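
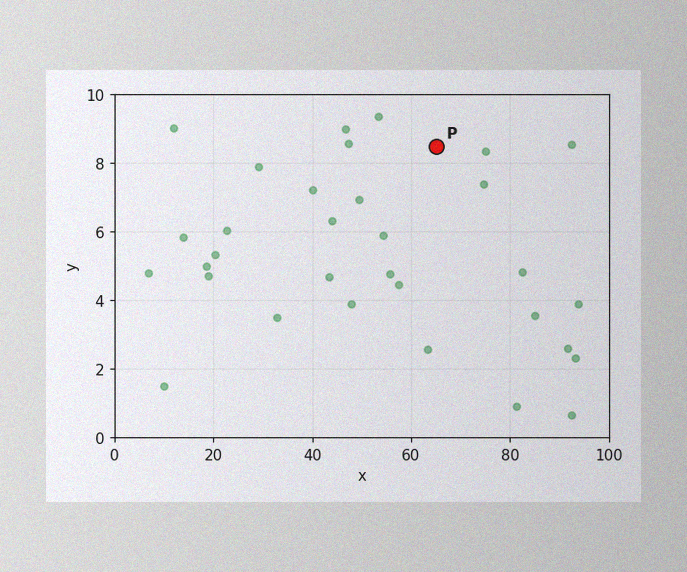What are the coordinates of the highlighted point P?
(65, 8.5)

The image has some photo noise and uneven lighting. Following the gridlines from P to each axis, P sits at (65, 8.5).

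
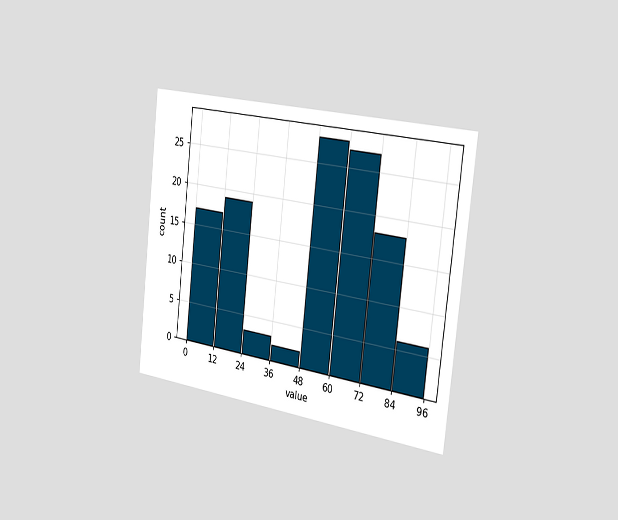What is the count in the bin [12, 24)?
19

The chart is tilted about 6° clockwise and viewed slightly from the right. The [12, 24) bin has height 19.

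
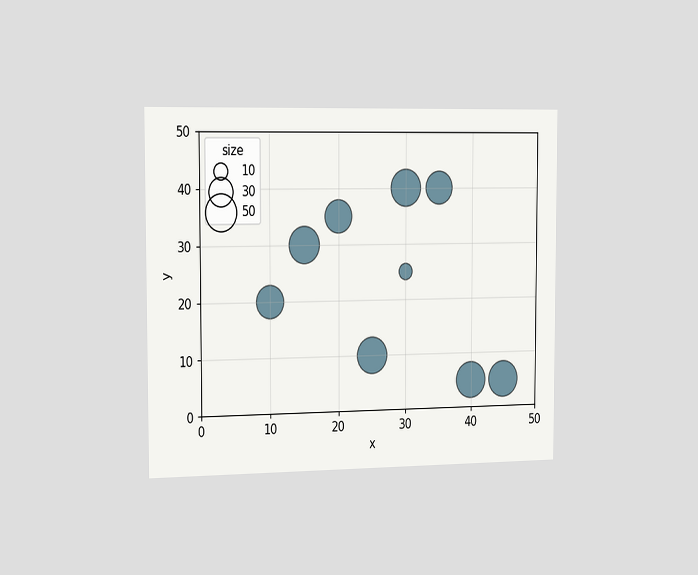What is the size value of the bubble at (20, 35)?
The chart is viewed slightly from the left. Matching the bubble at (20, 35) against the size legend gives 40.

40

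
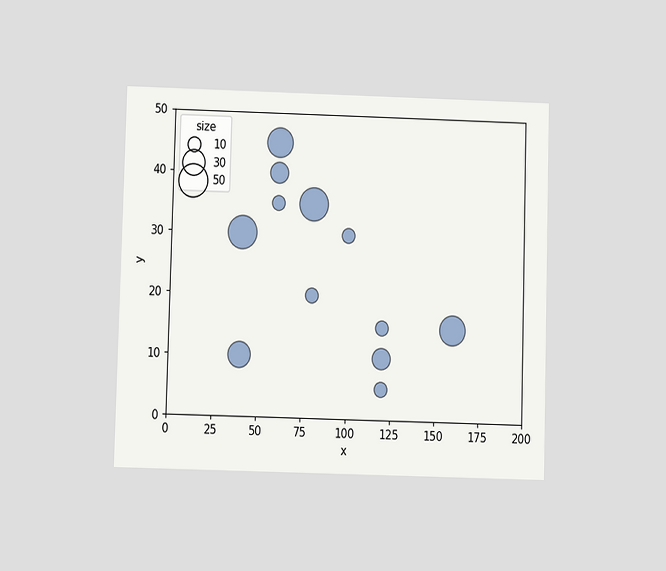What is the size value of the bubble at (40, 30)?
The chart is viewed at a slight angle. Matching the bubble at (40, 30) against the size legend gives 50.

50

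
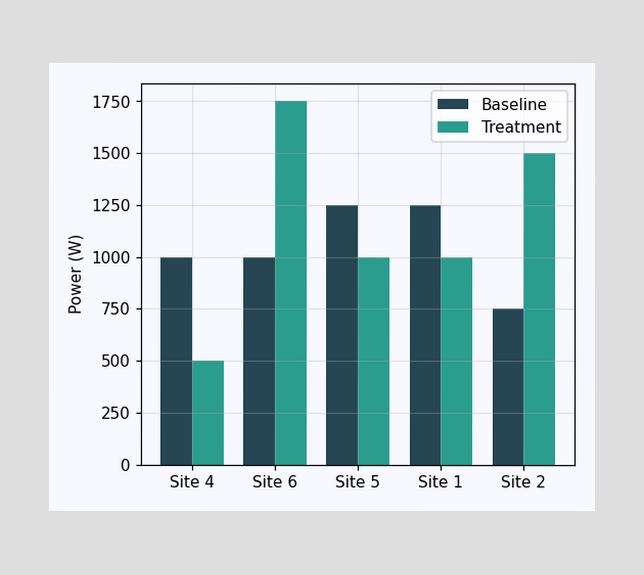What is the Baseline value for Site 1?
The Baseline bar at Site 1 reaches 1250W on the y-axis.

1250W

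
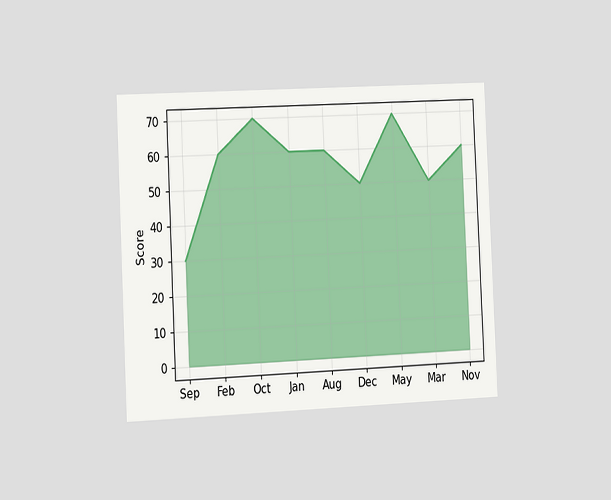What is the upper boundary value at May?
70

The chart is tilted about 3° counter-clockwise and viewed slightly from the left. At May the upper boundary is at 70.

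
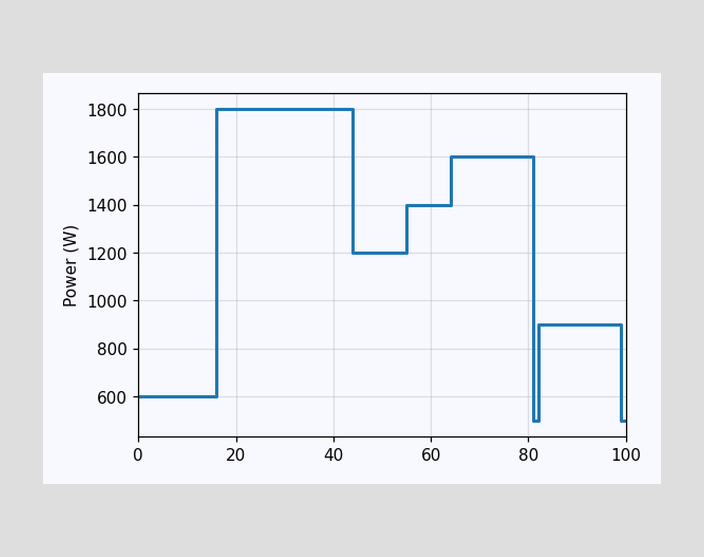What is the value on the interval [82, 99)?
900W

On [82, 99) the step sits at 900W.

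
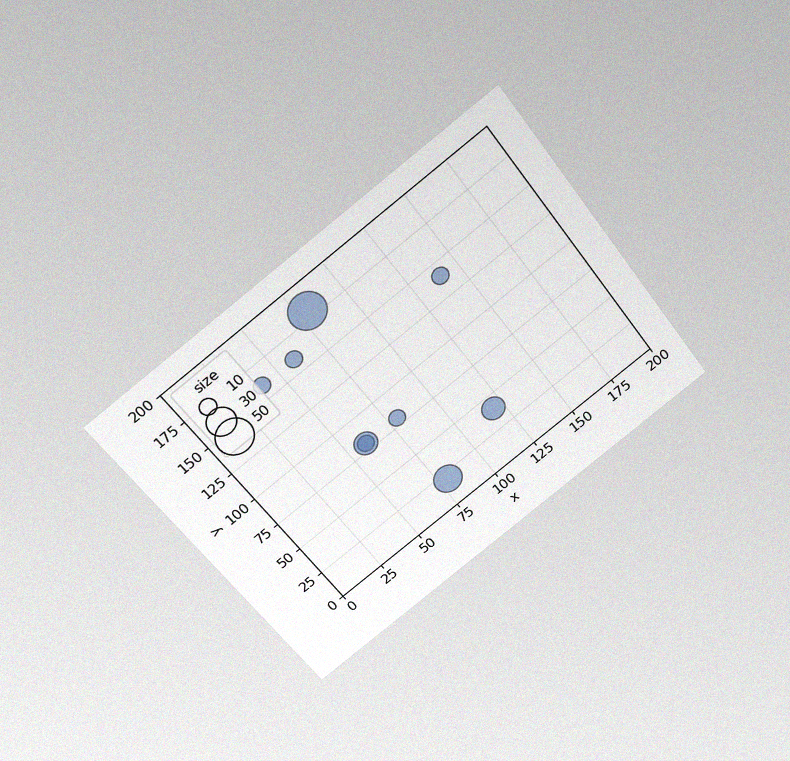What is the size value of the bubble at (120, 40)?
20

The chart is tilted about 36° counter-clockwise and viewed slightly from above, with some photo noise. Matching the bubble at (120, 40) against the size legend gives 20.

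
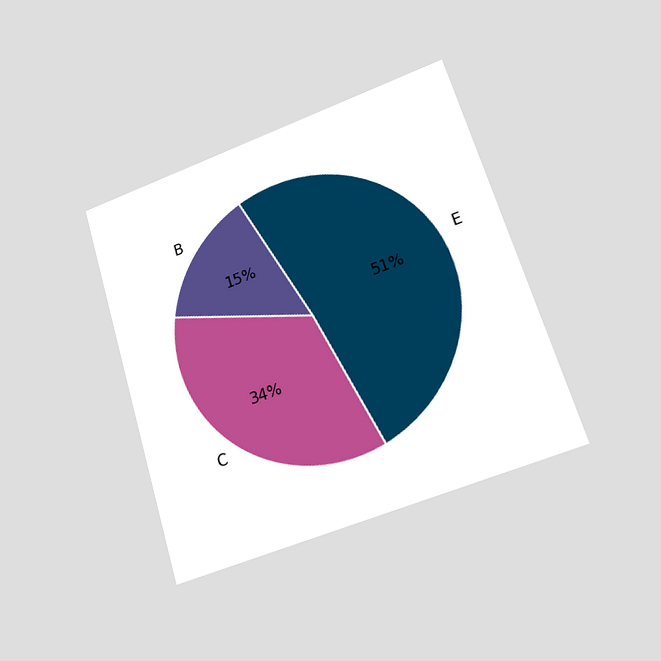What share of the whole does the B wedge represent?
15%

The chart is tilted about 17° counter-clockwise and viewed at a slight angle. The B slice takes up 15% of the pie.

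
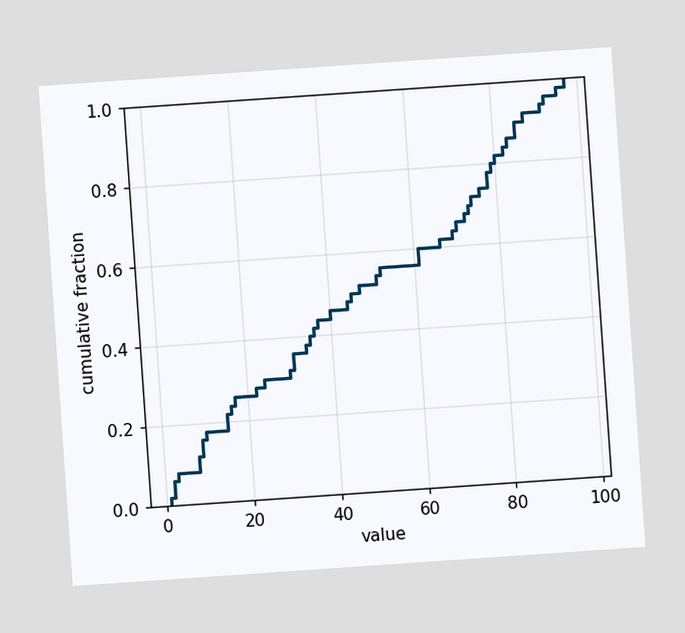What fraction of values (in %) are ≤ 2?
The chart is tilted about 4° counter-clockwise. At x=2 the ECDF step is at 6%.

6%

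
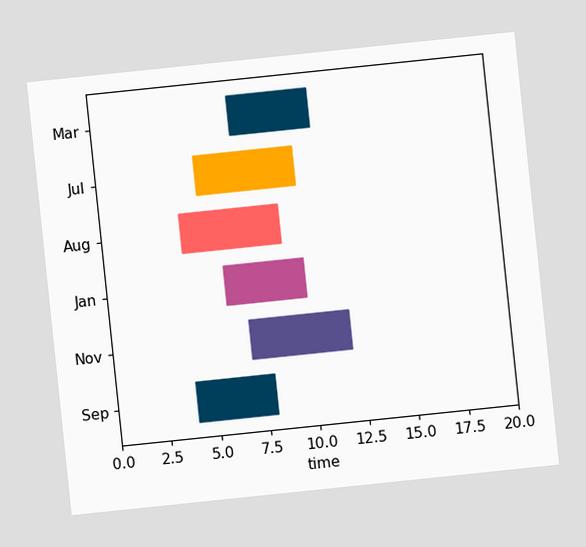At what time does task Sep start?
4

The chart is tilted about 6° counter-clockwise. The Sep bar begins at t=4.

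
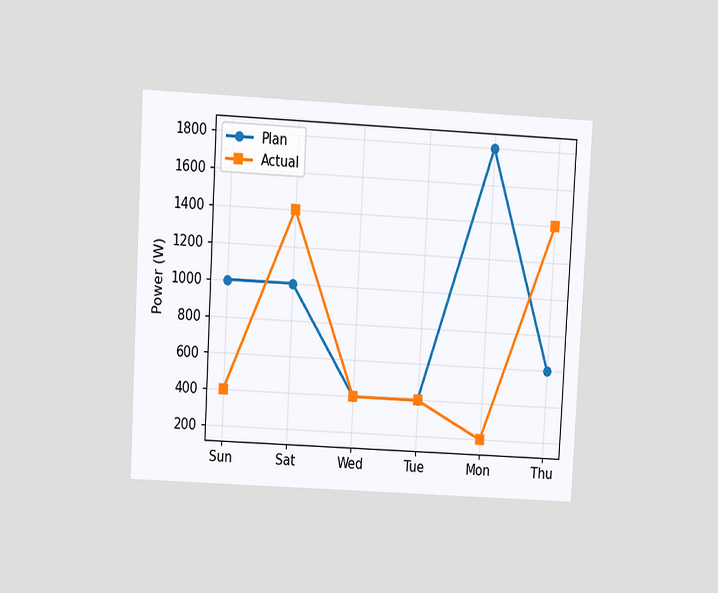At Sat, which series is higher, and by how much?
Actual, by 400W

The chart is tilted about 3° clockwise and viewed at a slight angle. At Sat, Actual sits above the other line by 400W.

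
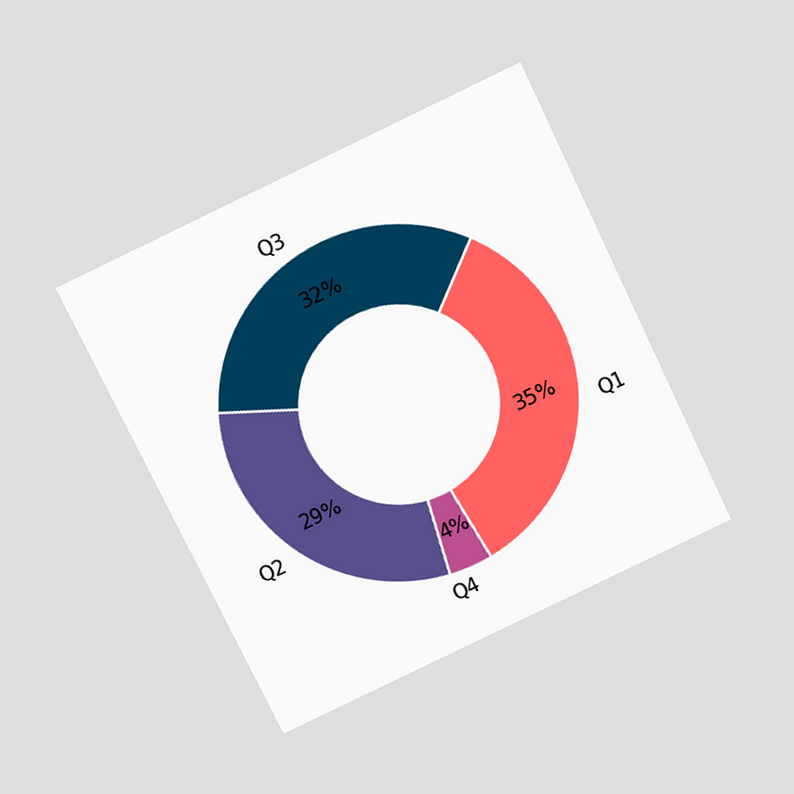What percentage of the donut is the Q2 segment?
29%

The chart is tilted about 26° counter-clockwise and viewed slightly from above. The Q2 segment takes up 29% of the ring.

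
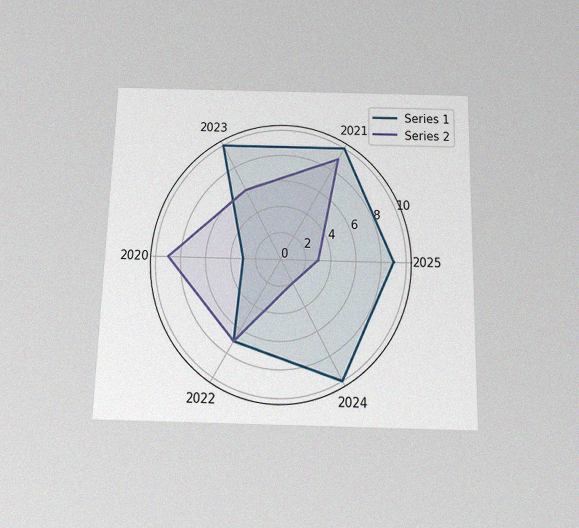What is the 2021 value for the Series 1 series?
The chart is viewed slightly from below, with some photo noise. On the 2021 axis, Series 1 reaches 10.

10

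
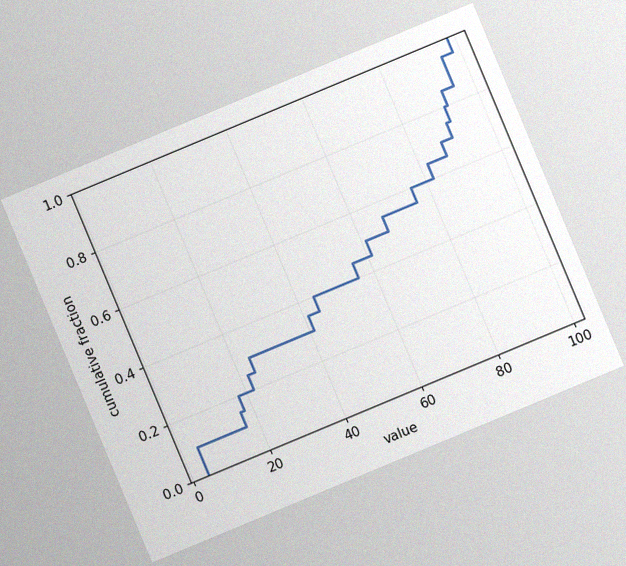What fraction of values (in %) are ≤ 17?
15%

The chart is tilted about 23° counter-clockwise, with some photo noise. At x=17 the ECDF step is at 15%.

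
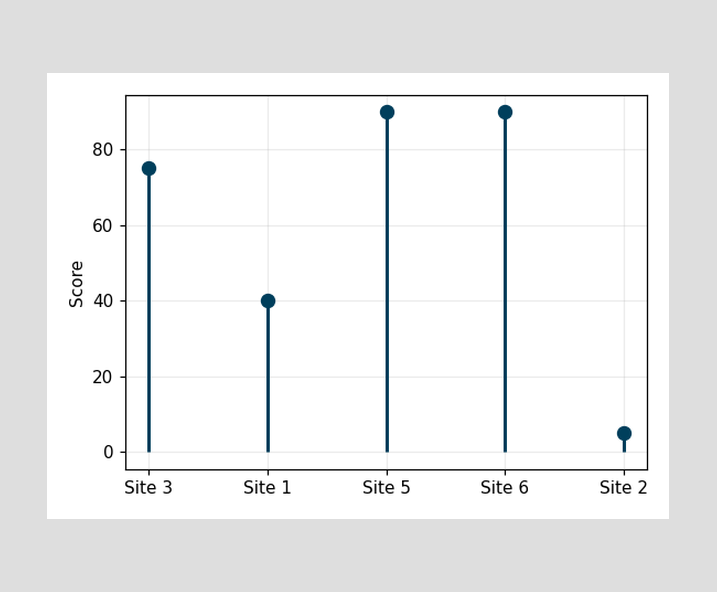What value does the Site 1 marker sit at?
The Site 1 marker sits at 40.

40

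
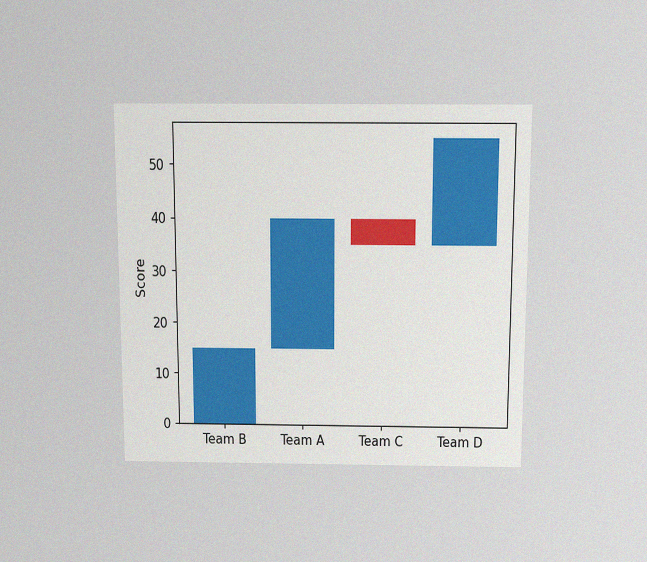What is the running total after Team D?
The chart is viewed slightly from above, with some photo noise. After Team D the running total reaches 55.

55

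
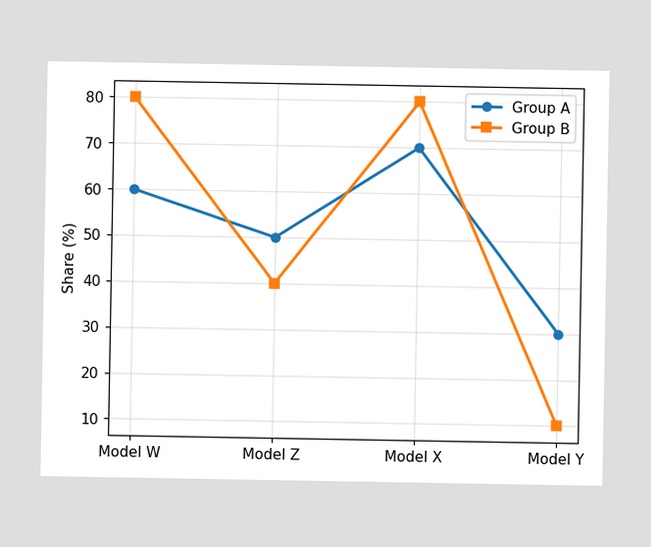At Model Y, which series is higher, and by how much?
Group A, by 20%

At Model Y, Group A sits above the other line by 20%.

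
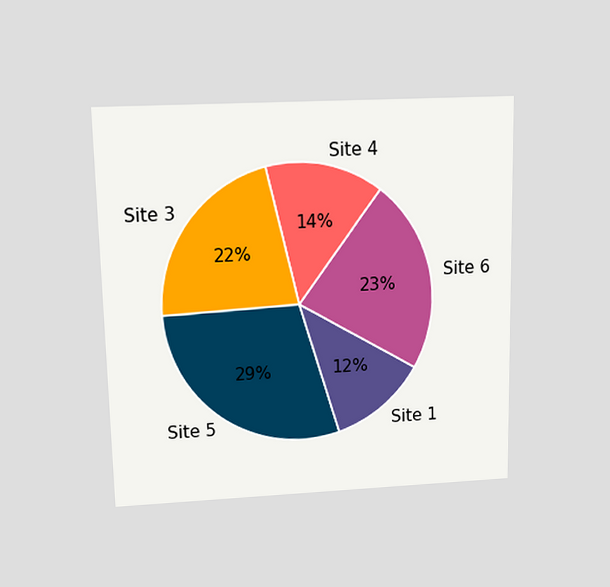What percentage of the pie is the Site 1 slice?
The chart is viewed slightly from above. The Site 1 slice takes up 12% of the pie.

12%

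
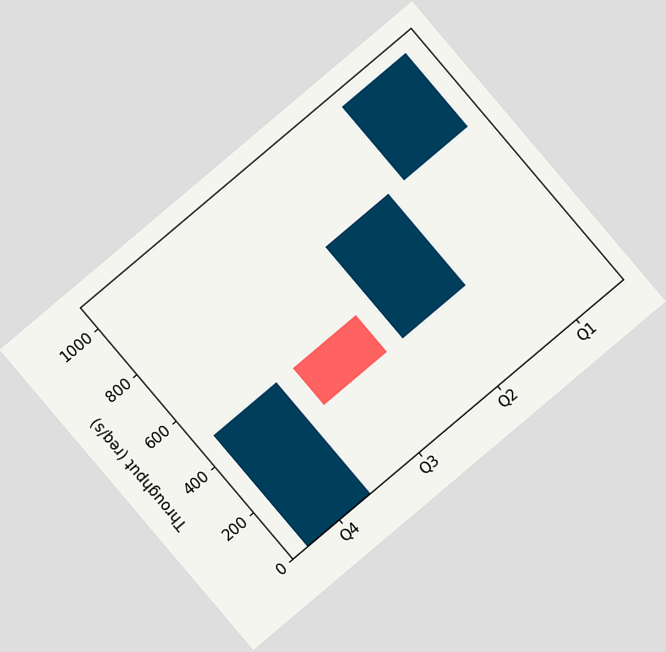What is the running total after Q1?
The chart is tilted about 40° counter-clockwise. After Q1 the running total reaches 1040req/s.

1040req/s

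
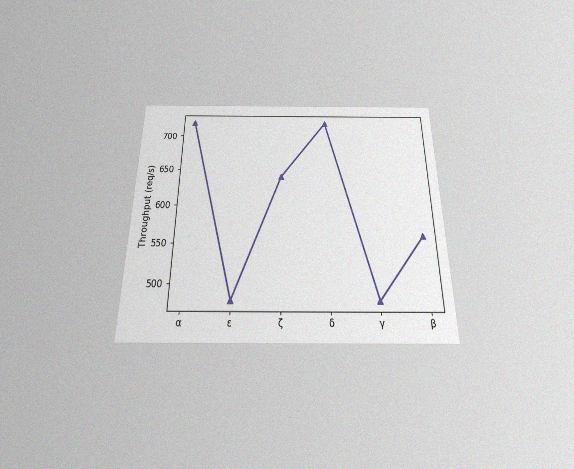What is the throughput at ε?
480req/s

The chart is viewed slightly from below, with some photo noise. At ε, the line is at 480req/s.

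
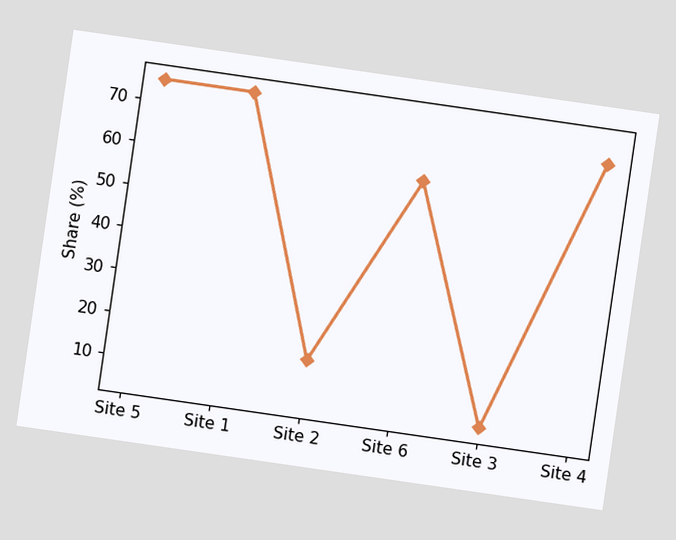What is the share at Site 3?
5%

The chart is tilted about 8° clockwise. At Site 3, the line is at 5%.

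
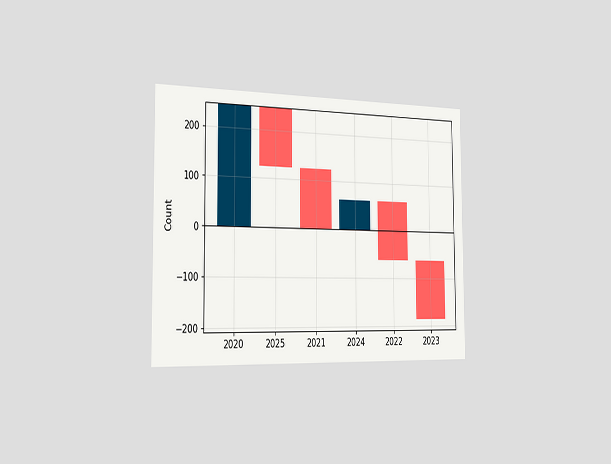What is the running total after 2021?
0

The chart is viewed slightly from the left. After 2021 the running total reaches 0.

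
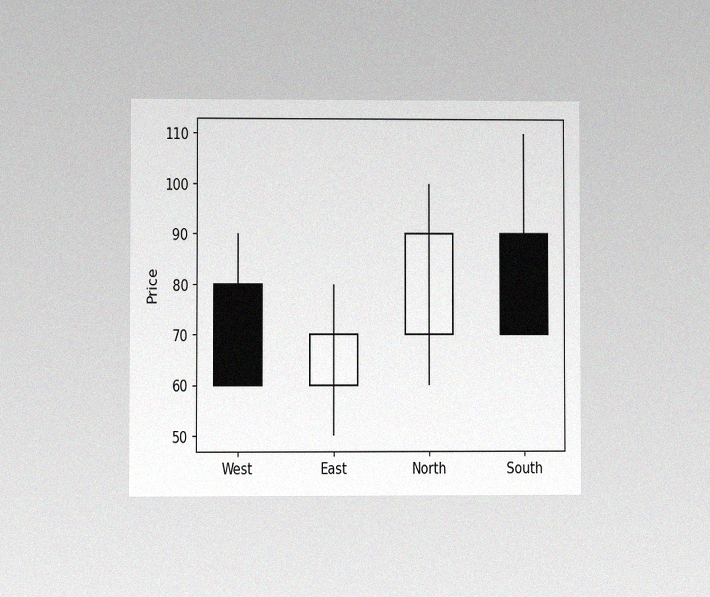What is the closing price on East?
The chart is viewed at a slight angle, with some photo noise. The East candle closes at 70.

70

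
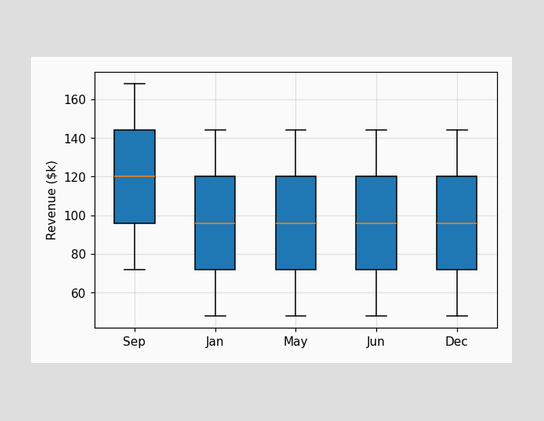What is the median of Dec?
$96k

The median line in the Dec box sits at $96k.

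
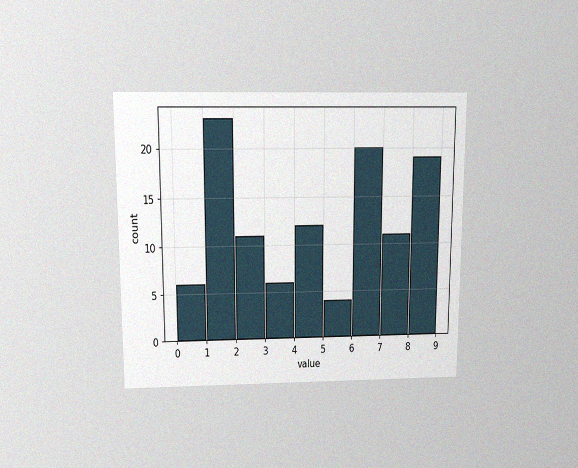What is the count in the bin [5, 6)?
The chart is viewed slightly from above, with some photo noise. The [5, 6) bin has height 4.

4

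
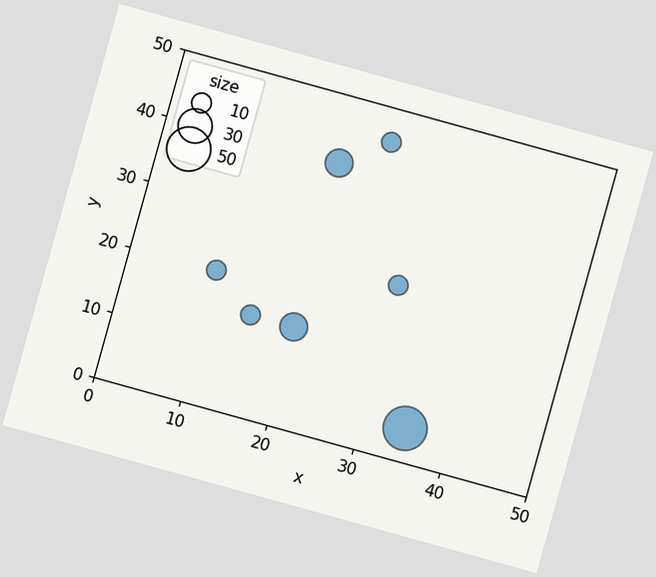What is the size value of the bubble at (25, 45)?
10

The chart is tilted about 16° clockwise. Matching the bubble at (25, 45) against the size legend gives 10.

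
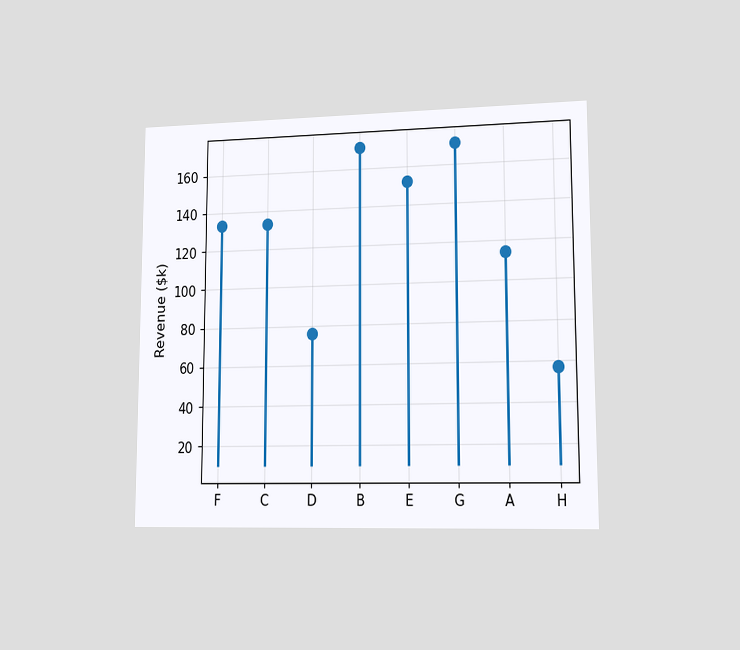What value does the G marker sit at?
The chart is viewed at a slight angle. The G marker sits at $171k.

$171k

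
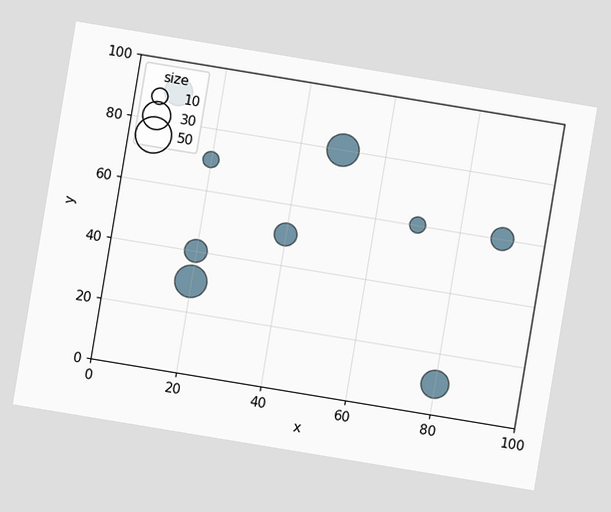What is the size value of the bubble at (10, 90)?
30

The chart is tilted about 9° clockwise. Matching the bubble at (10, 90) against the size legend gives 30.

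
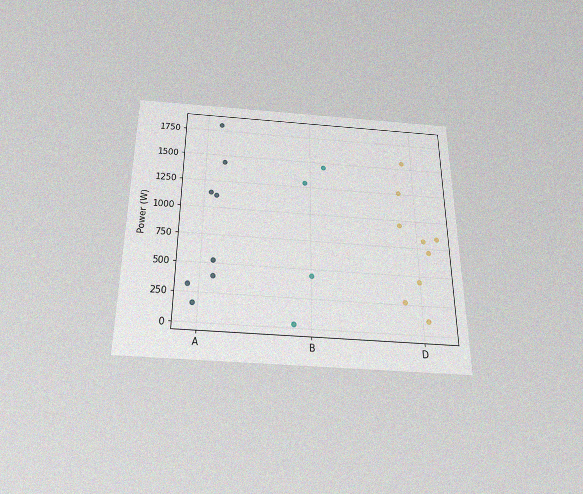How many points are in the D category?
9

The chart is viewed slightly from below, with some photo noise. Counting the markers in the D column gives 9.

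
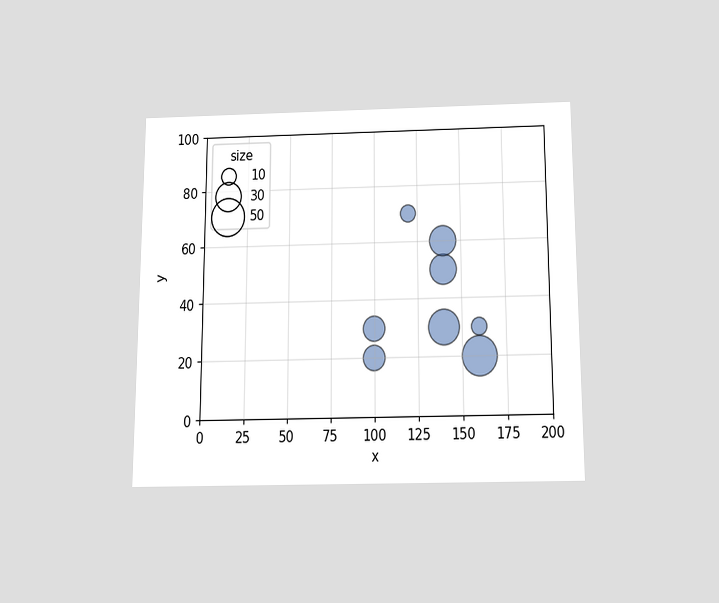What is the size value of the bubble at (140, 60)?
The chart is viewed slightly from below. Matching the bubble at (140, 60) against the size legend gives 30.

30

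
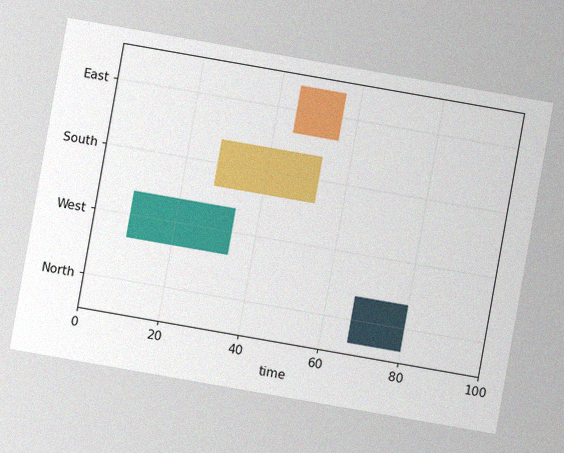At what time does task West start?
The chart is tilted about 10° clockwise, with some photo noise. The West bar begins at t=9.

9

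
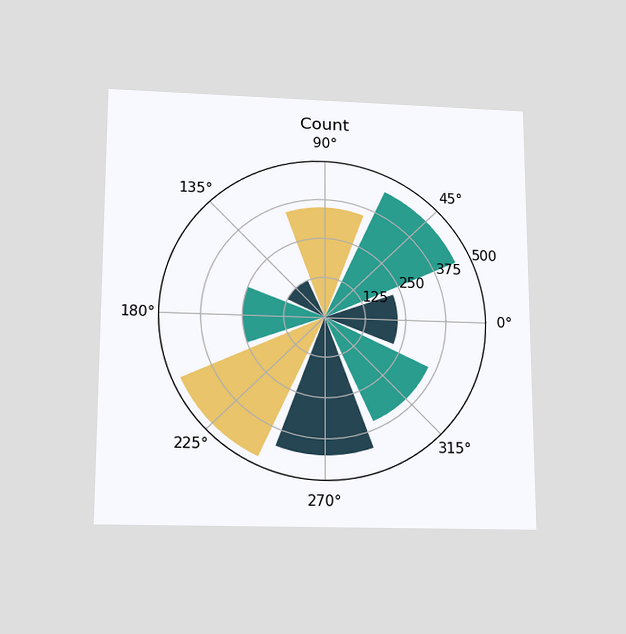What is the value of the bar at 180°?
The chart is viewed slightly from below. The bar at 180° reaches 250 on the radial axis.

250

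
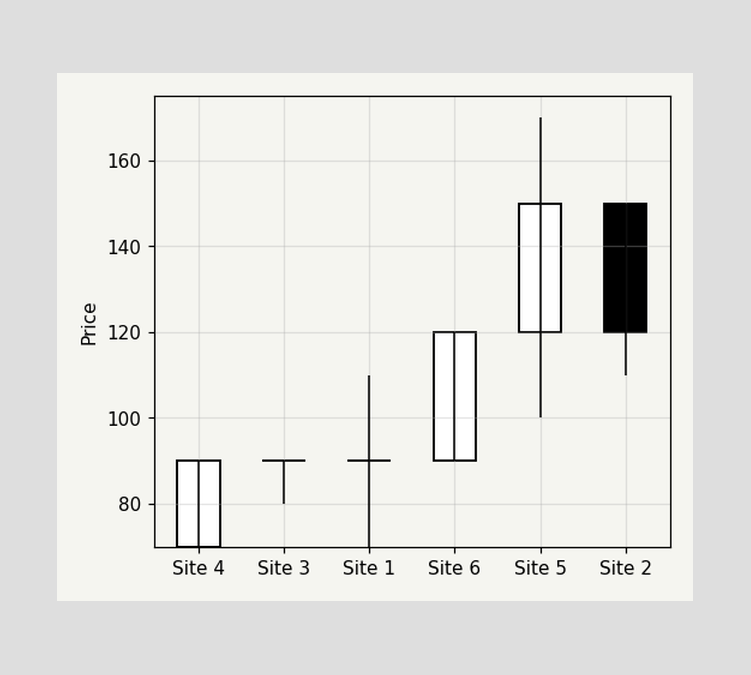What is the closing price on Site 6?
The Site 6 candle closes at 120.

120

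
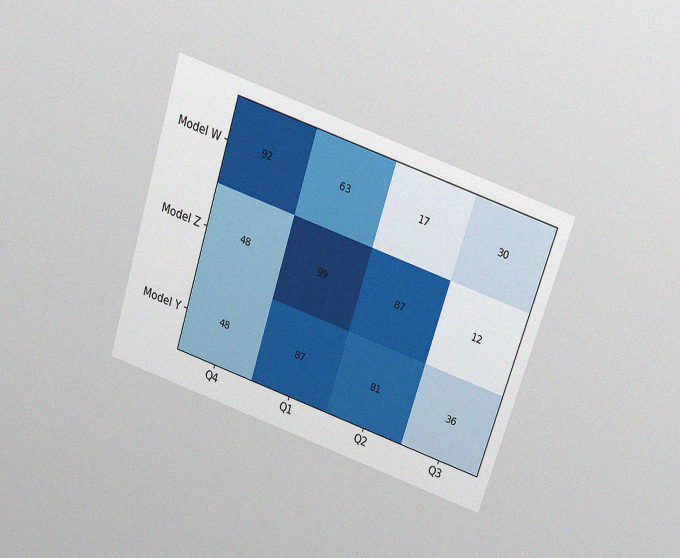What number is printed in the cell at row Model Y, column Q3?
The chart is tilted about 18° clockwise and viewed slightly from above, with some photo noise. The (Model Y, Q3) cell reads 36.

36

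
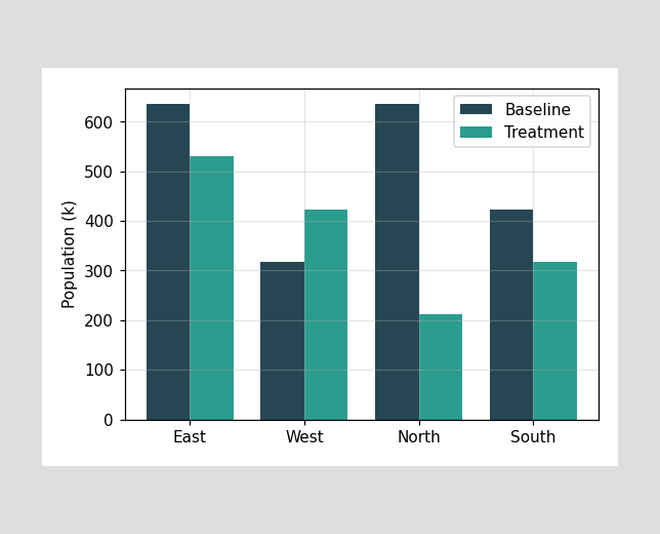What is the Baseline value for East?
636k

The Baseline bar at East reaches 636k on the y-axis.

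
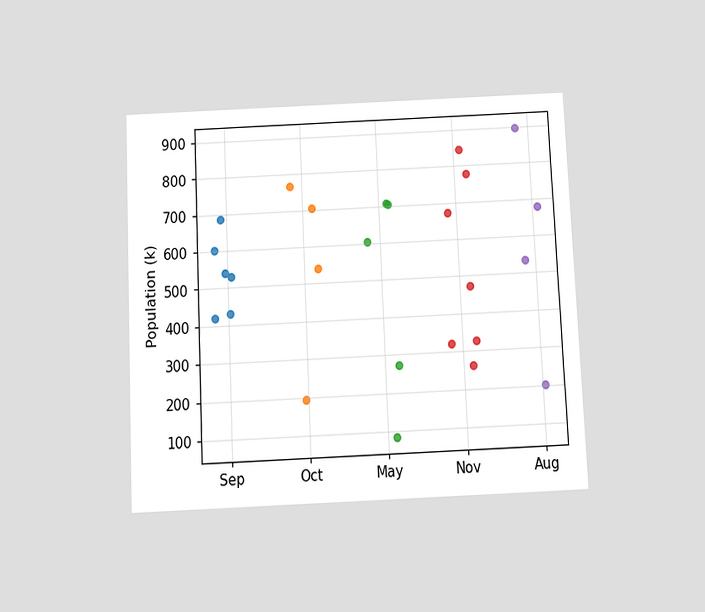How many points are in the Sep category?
6

The chart is tilted about 3° counter-clockwise and viewed slightly from below. Counting the markers in the Sep column gives 6.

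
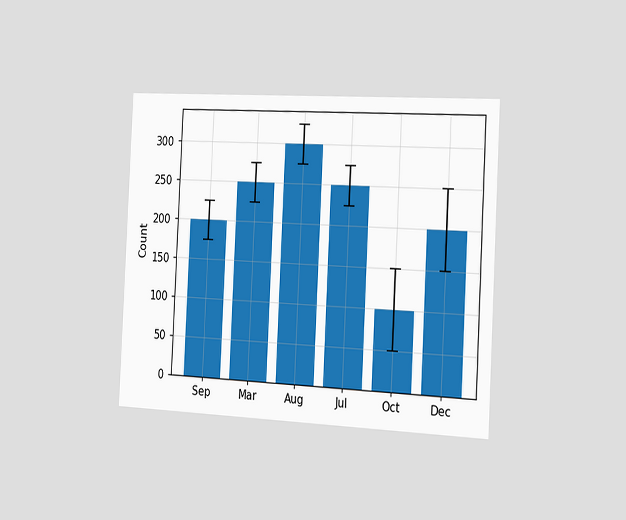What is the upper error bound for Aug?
325

The chart is tilted about 3° clockwise and viewed slightly from the right. The Aug bar's upper whisker reaches 325.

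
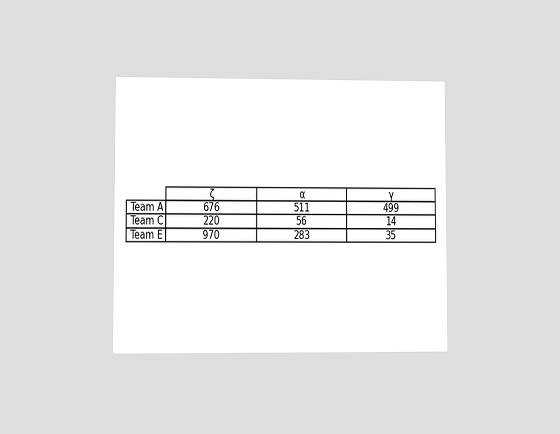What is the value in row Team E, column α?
283

The chart is viewed at a slight angle. The (Team E, α) cell reads 283.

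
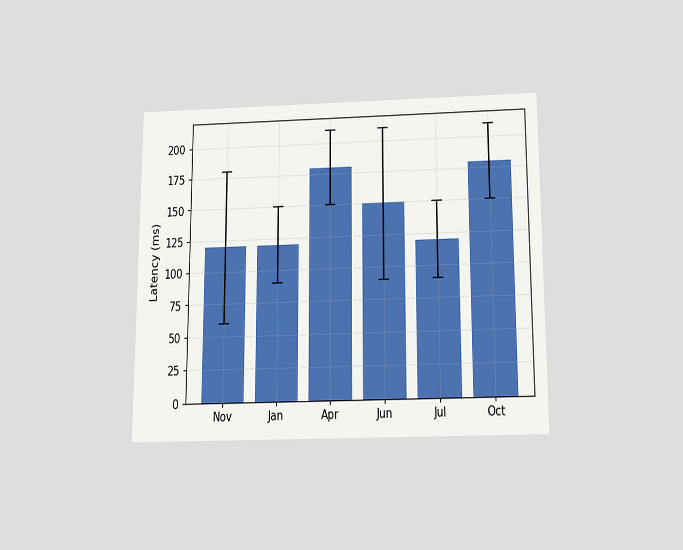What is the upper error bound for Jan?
The chart is viewed slightly from below. The Jan bar's upper whisker reaches 150ms.

150ms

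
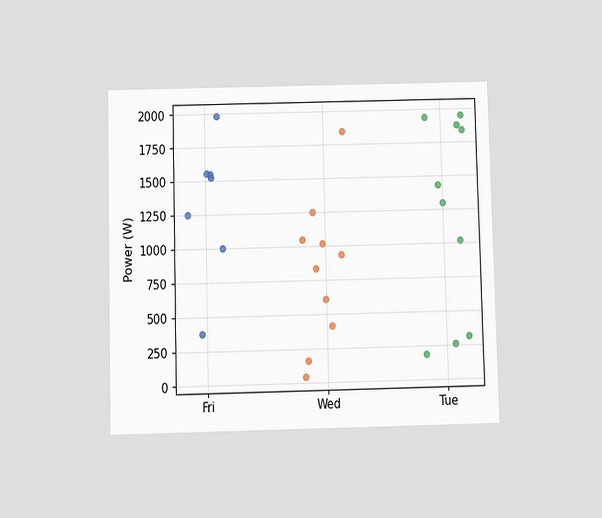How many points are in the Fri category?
The chart is viewed slightly from below. Counting the markers in the Fri column gives 7.

7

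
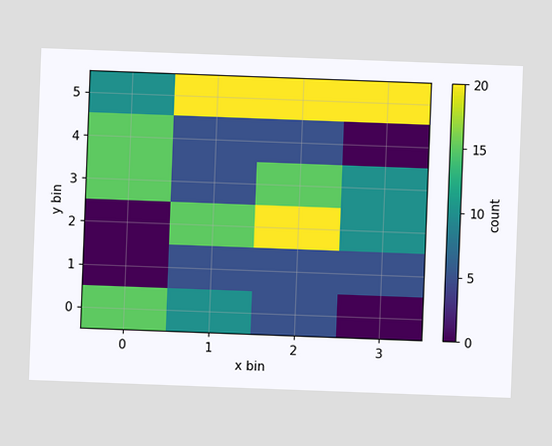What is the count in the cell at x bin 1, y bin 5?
20

The chart is tilted about 2° clockwise. Matching the cell (1, 5) against the colorbar gives 20.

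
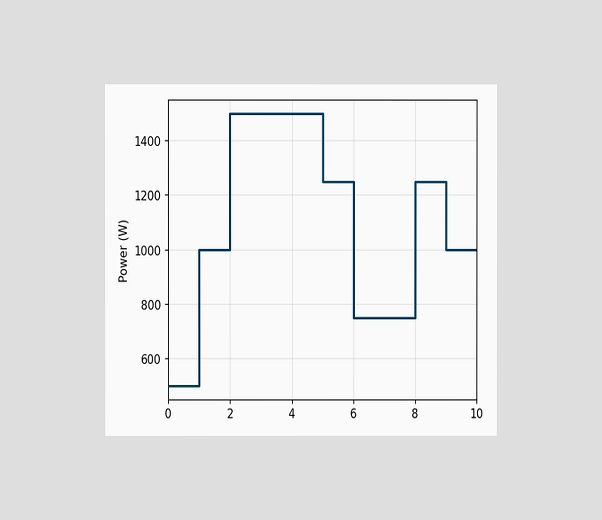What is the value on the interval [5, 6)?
The chart is viewed at a slight angle. On [5, 6) the step sits at 1250W.

1250W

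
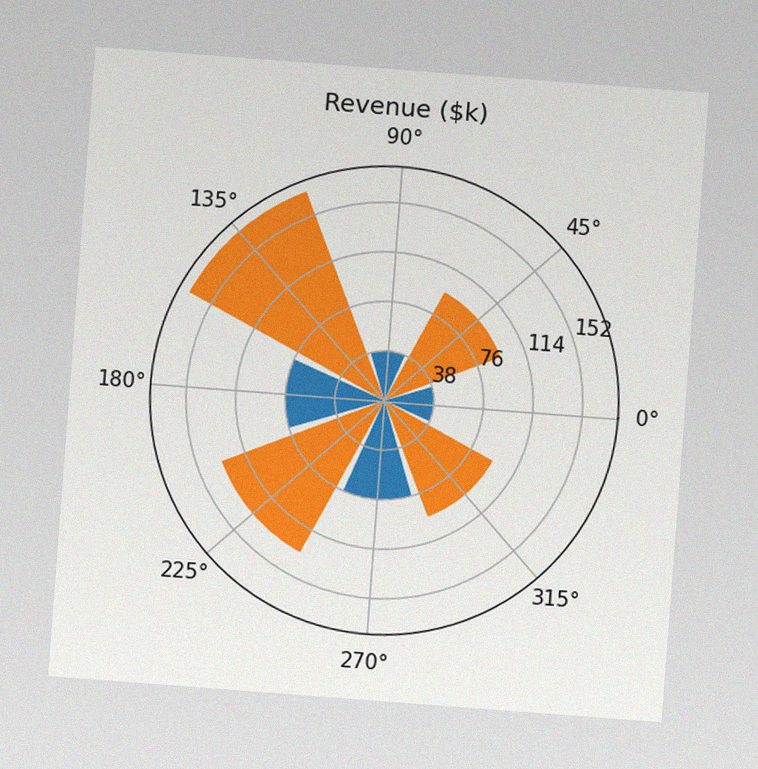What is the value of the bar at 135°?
$171k

The chart is tilted about 4° clockwise, with some photo noise. The bar at 135° reaches $171k on the radial axis.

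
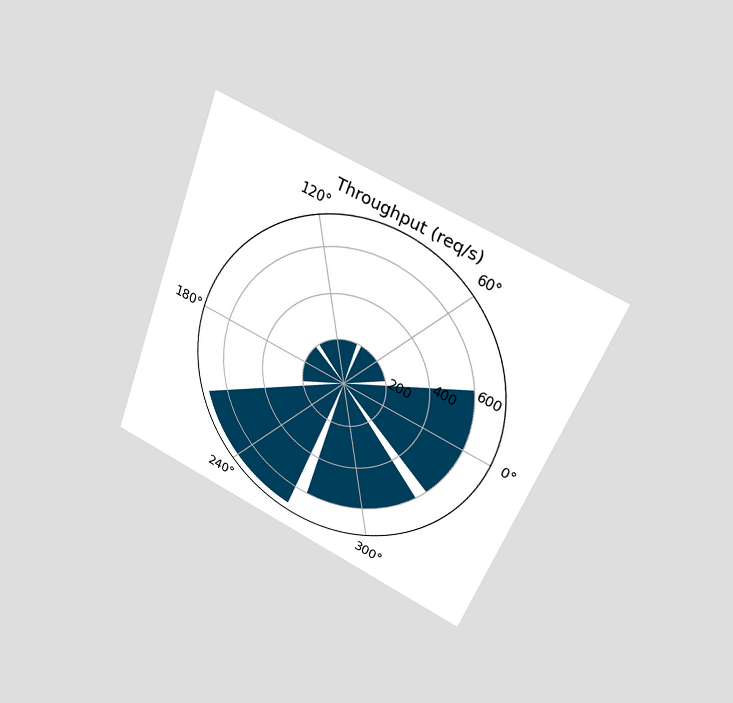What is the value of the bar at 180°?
200req/s

The chart is tilted about 21° clockwise and viewed at a slight angle. The bar at 180° reaches 200req/s on the radial axis.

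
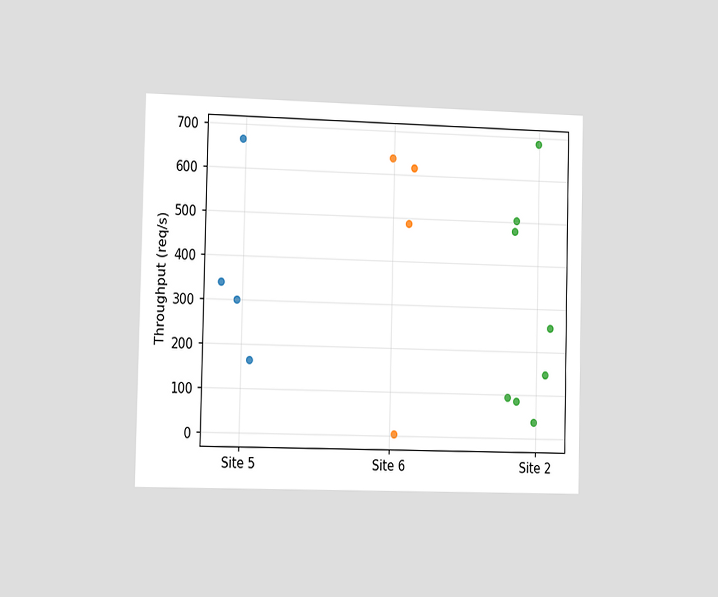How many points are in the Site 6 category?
The chart is viewed slightly from the left. Counting the markers in the Site 6 column gives 4.

4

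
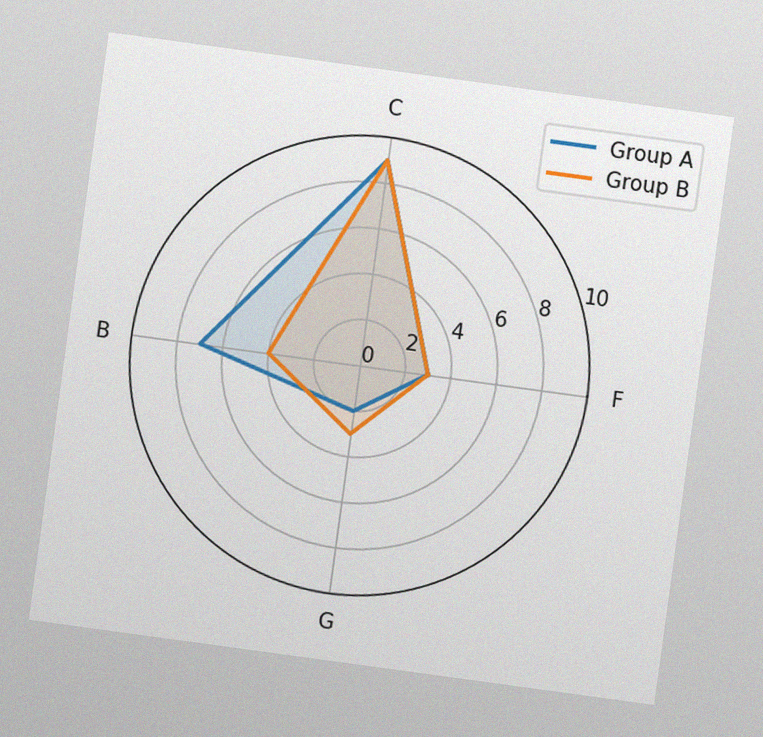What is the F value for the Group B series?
3

The chart is tilted about 8° clockwise, with some photo noise. On the F axis, Group B reaches 3.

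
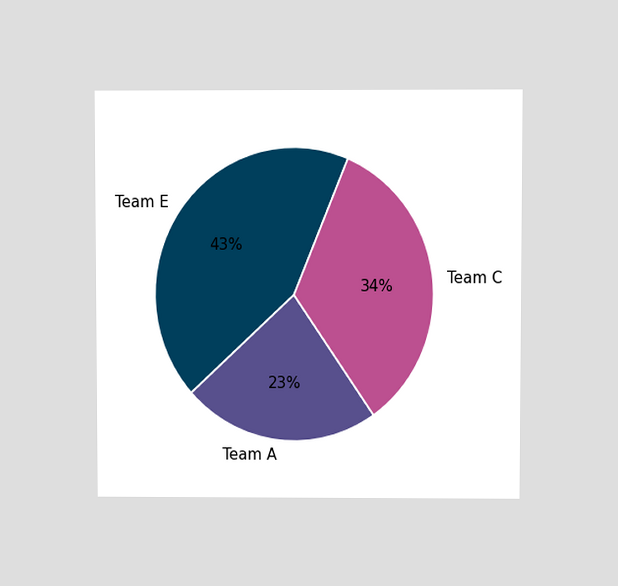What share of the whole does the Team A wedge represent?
The chart is viewed at a slight angle. The Team A slice takes up 23% of the pie.

23%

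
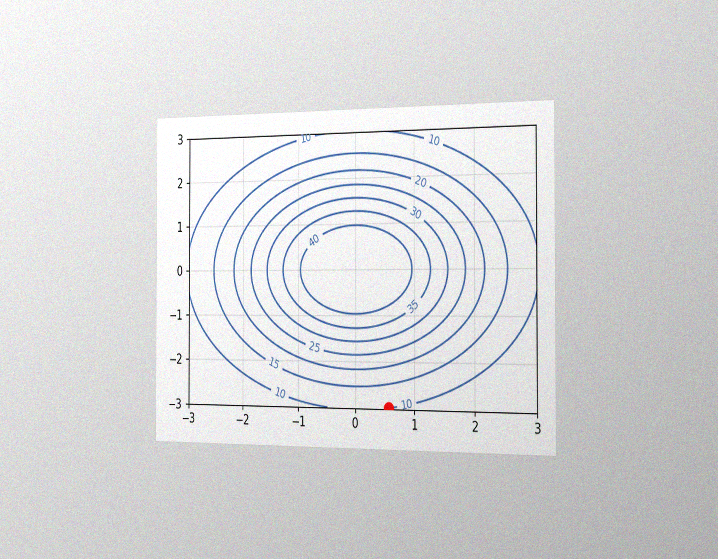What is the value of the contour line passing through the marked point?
The chart is viewed slightly from the right, with some photo noise. The marked point sits on the contour labelled 10.

10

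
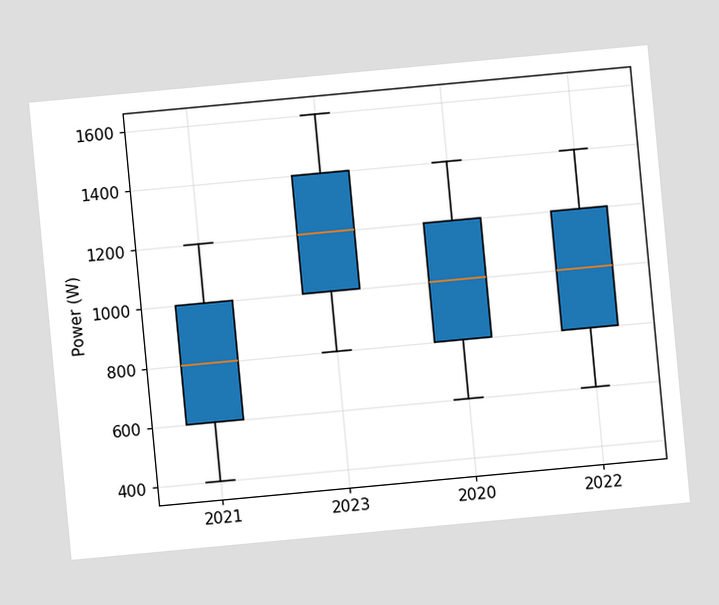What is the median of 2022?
1000W

The chart is tilted about 5° counter-clockwise. The median line in the 2022 box sits at 1000W.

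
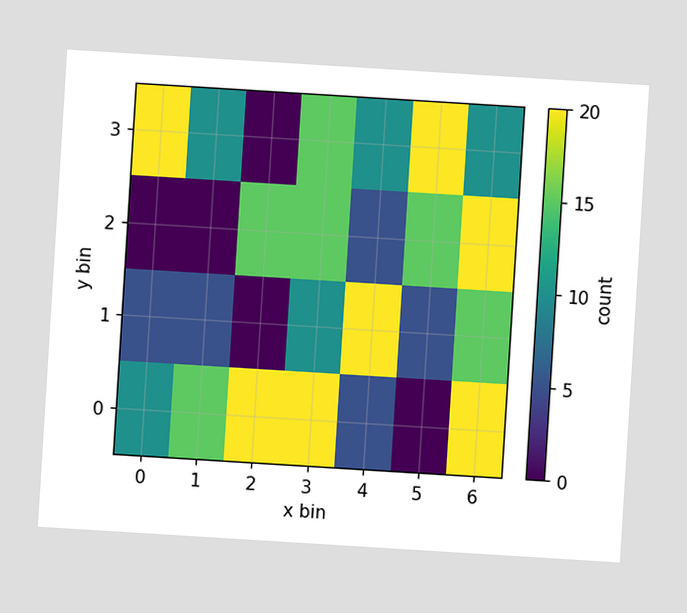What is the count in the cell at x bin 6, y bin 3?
10

The chart is tilted about 4° clockwise. Matching the cell (6, 3) against the colorbar gives 10.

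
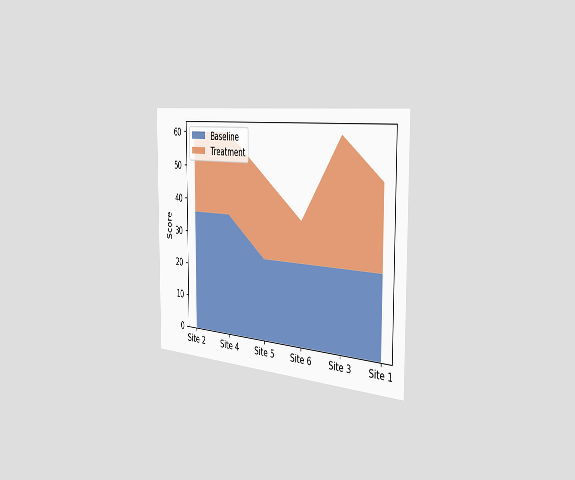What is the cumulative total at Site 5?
48

The chart is viewed slightly from the right. The stacked total at Site 5 reaches 48.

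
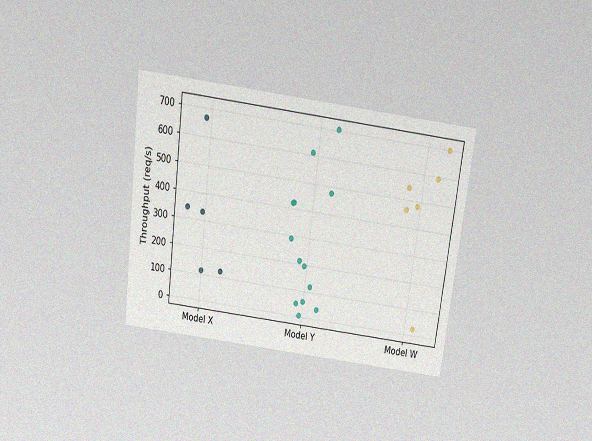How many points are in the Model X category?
The chart is tilted about 7° clockwise and viewed slightly from above, with some photo noise. Counting the markers in the Model X column gives 5.

5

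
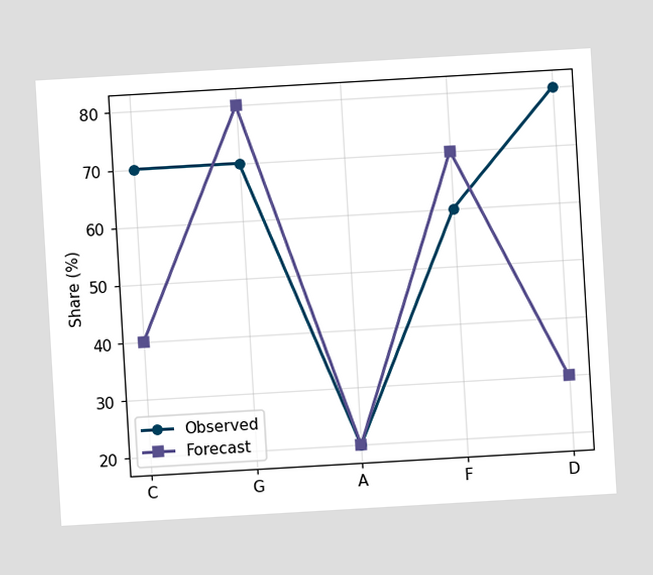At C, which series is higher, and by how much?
Observed, by 30%

The chart is tilted about 3° counter-clockwise. At C, Observed sits above the other line by 30%.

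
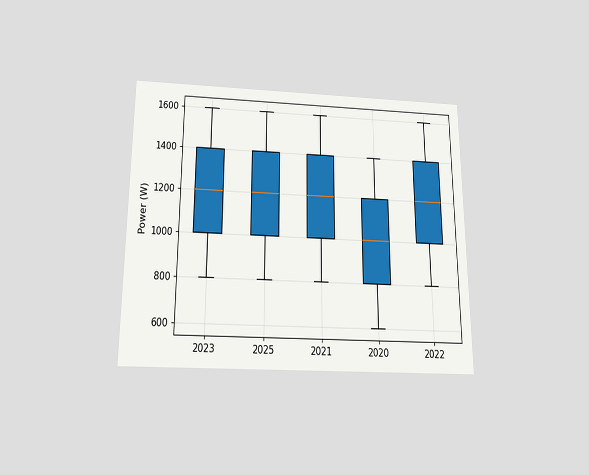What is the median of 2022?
1200W

The chart is viewed slightly from below. The median line in the 2022 box sits at 1200W.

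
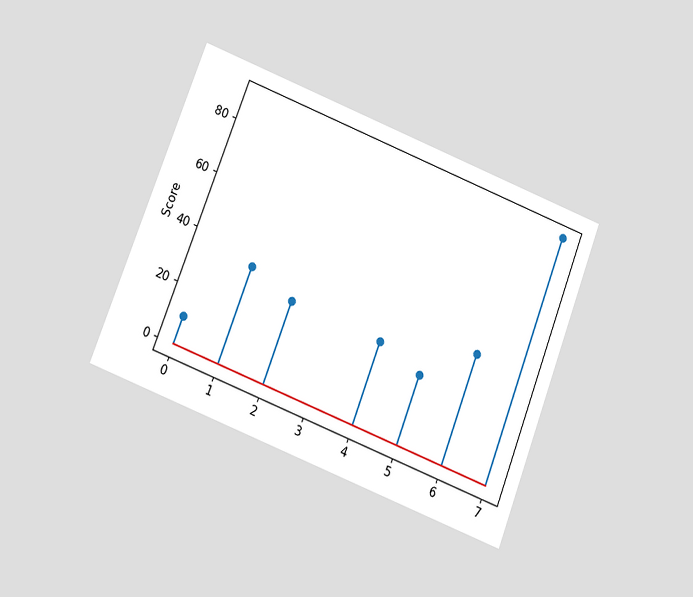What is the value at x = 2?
30

The chart is tilted about 21° clockwise and viewed slightly from below. The stem at x=2 reaches 30.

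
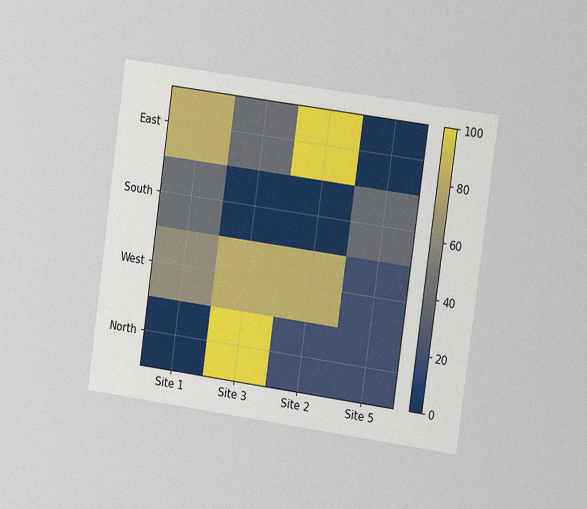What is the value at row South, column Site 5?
40

The chart is tilted about 8° clockwise and viewed slightly from the right, with some photo noise. Matching cell (South, Site 5) against the colorbar gives 40.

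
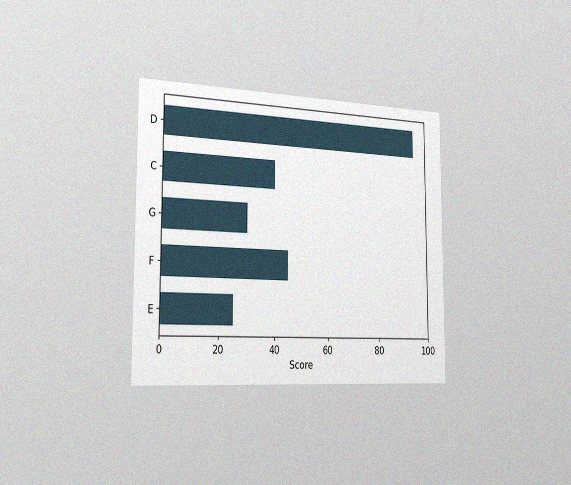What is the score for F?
The chart is viewed slightly from the left, with some photo noise. Reading along the chart's x-axis, the F bar reaches 45.

45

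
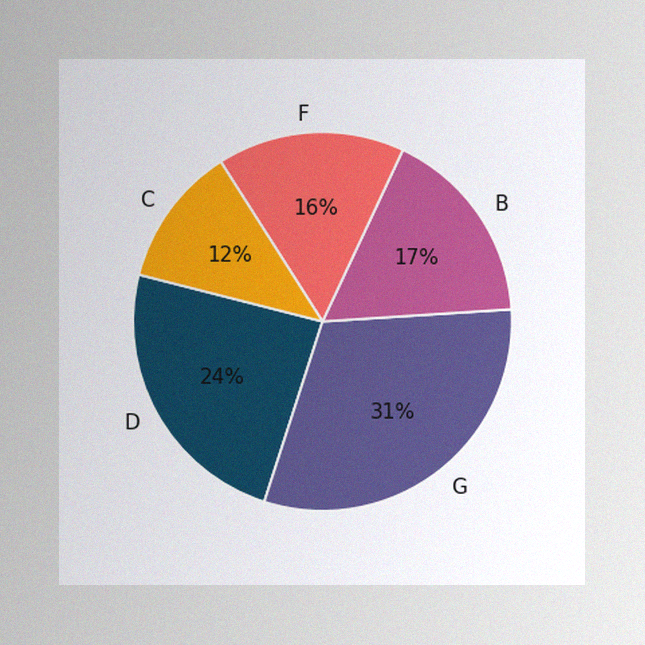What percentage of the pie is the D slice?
The image has some photo noise and uneven lighting. The D slice takes up 24% of the pie.

24%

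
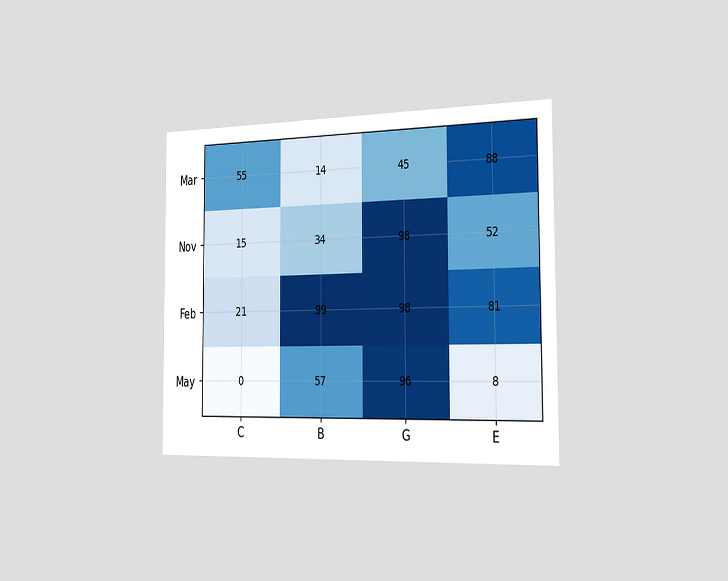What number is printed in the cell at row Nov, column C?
The chart is viewed slightly from the right. The (Nov, C) cell reads 15.

15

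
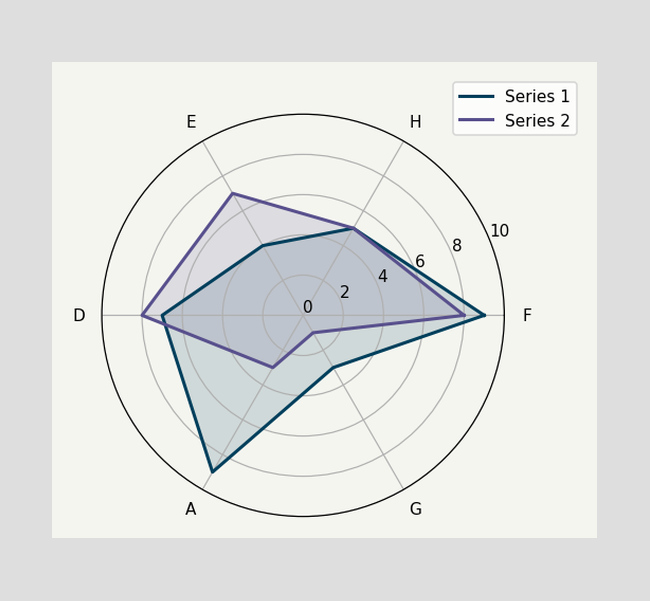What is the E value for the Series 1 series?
4

On the E axis, Series 1 reaches 4.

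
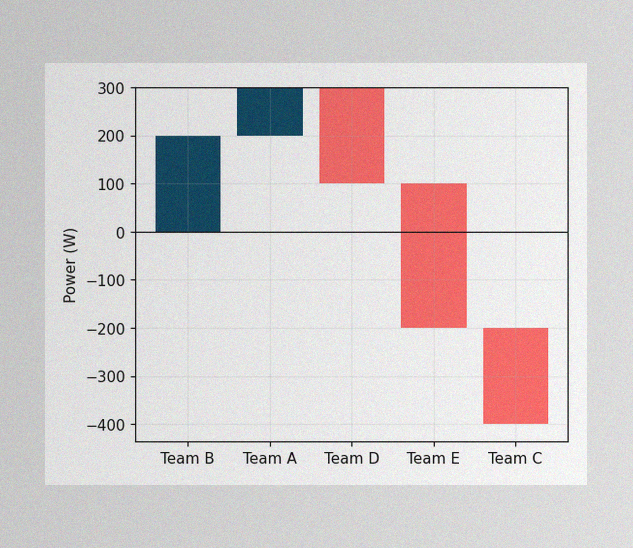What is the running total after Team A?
300W

The image has some photo noise and uneven lighting. After Team A the running total reaches 300W.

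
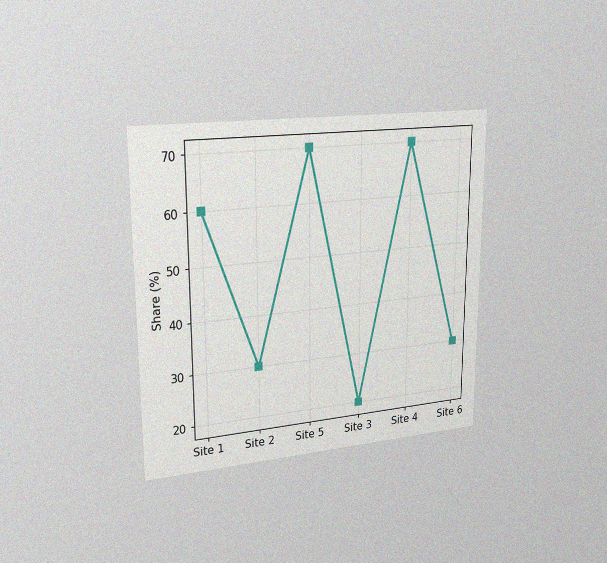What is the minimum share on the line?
The chart is viewed slightly from the left, with some photo noise. The lowest point is at Site 3, and reading across to the y-axis gives 20%.

20%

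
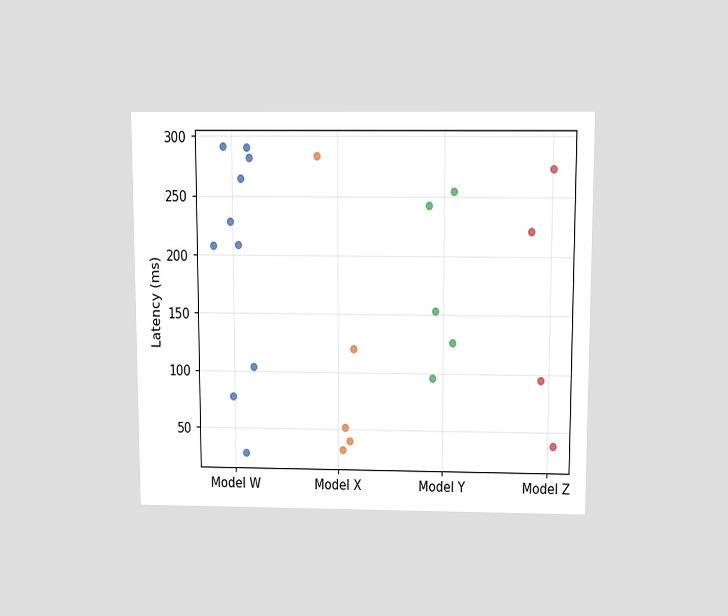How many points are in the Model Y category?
5

The chart is viewed slightly from above. Counting the markers in the Model Y column gives 5.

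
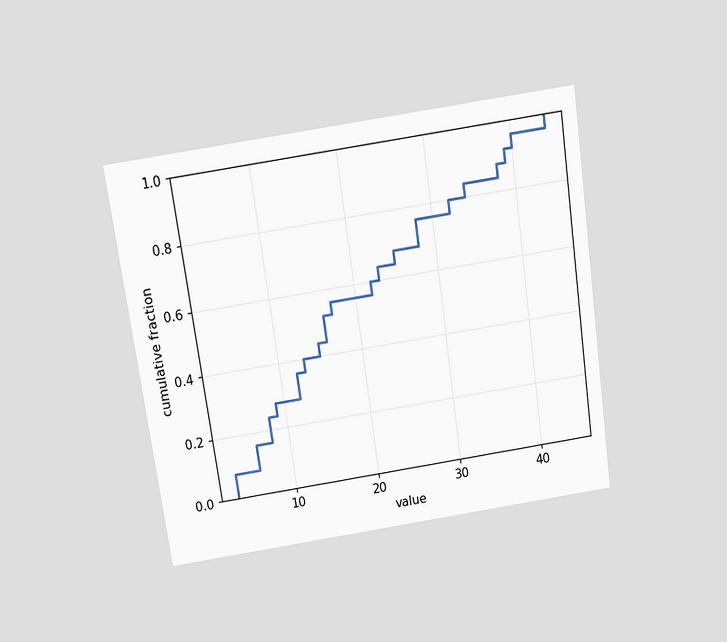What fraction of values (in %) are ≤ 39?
The chart is tilted about 8° counter-clockwise and viewed slightly from above. At x=39 the ECDF step is at 92%.

92%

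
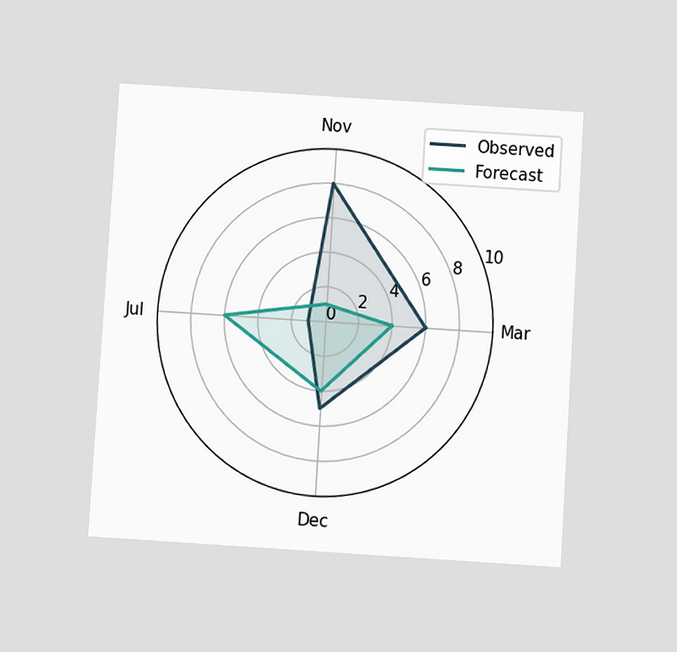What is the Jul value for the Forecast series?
6

The chart is tilted about 4° clockwise and viewed slightly from below. On the Jul axis, Forecast reaches 6.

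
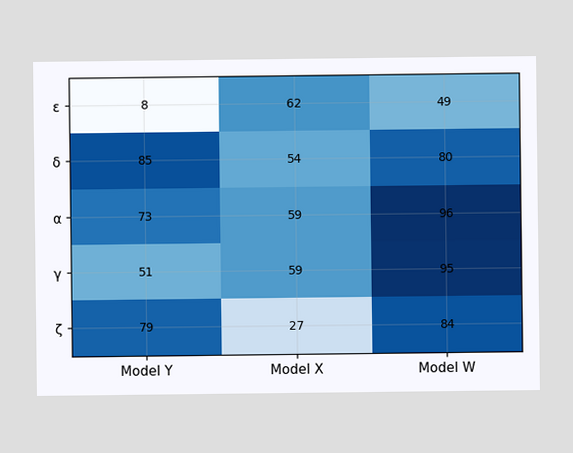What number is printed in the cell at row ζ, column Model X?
The (ζ, Model X) cell reads 27.

27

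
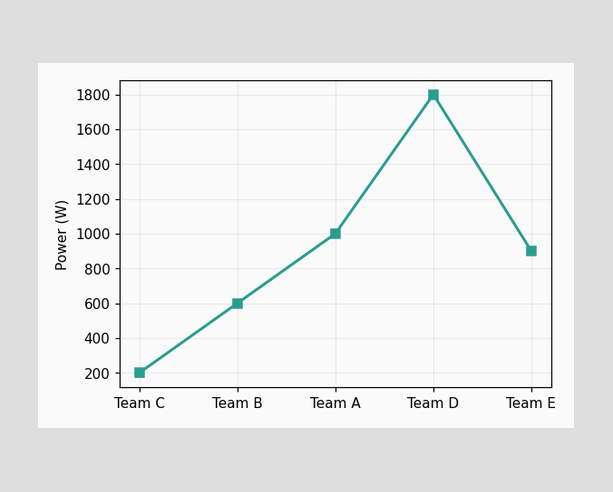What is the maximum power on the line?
1800W

The highest point is at Team D, and reading across to the y-axis gives 1800W.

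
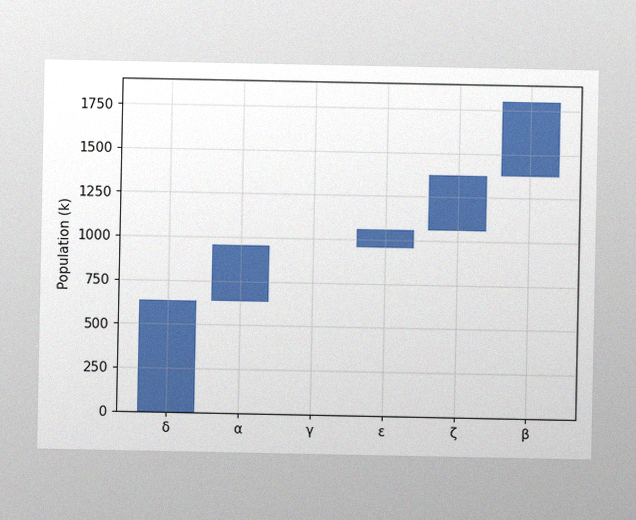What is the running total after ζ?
The image has some photo noise and uneven lighting. After ζ the running total reaches 1378k.

1378k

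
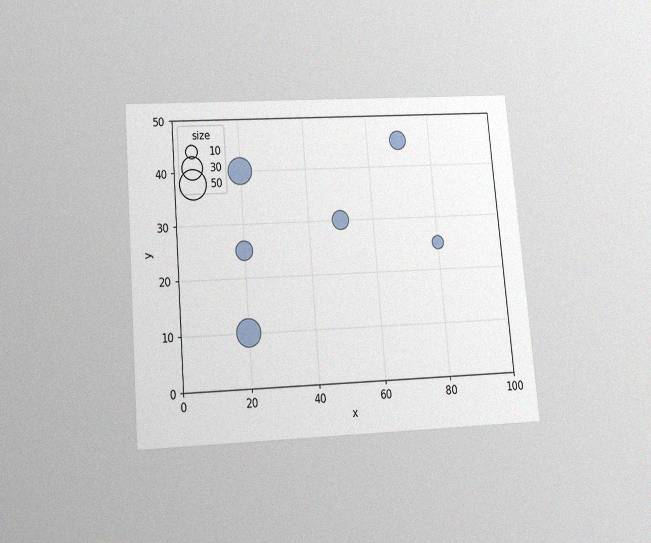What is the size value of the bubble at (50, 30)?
The chart is tilted about 5° counter-clockwise and viewed slightly from below, with some photo noise. Matching the bubble at (50, 30) against the size legend gives 20.

20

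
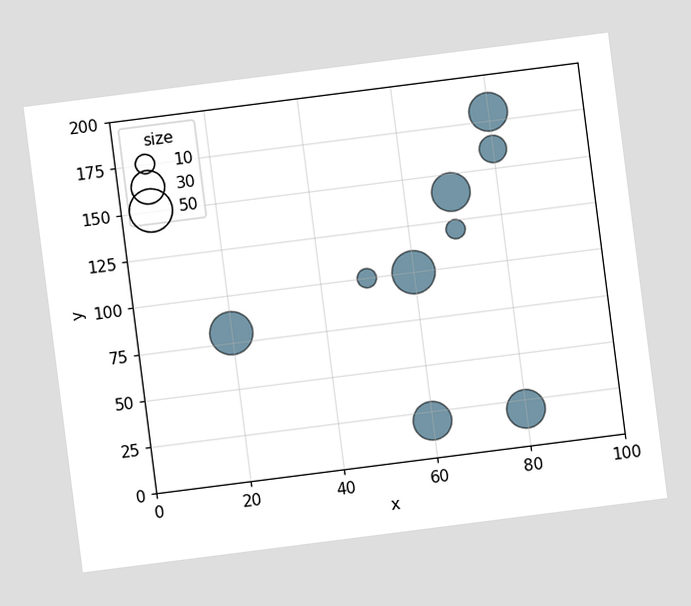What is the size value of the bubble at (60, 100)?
50

The chart is tilted about 7° counter-clockwise. Matching the bubble at (60, 100) against the size legend gives 50.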